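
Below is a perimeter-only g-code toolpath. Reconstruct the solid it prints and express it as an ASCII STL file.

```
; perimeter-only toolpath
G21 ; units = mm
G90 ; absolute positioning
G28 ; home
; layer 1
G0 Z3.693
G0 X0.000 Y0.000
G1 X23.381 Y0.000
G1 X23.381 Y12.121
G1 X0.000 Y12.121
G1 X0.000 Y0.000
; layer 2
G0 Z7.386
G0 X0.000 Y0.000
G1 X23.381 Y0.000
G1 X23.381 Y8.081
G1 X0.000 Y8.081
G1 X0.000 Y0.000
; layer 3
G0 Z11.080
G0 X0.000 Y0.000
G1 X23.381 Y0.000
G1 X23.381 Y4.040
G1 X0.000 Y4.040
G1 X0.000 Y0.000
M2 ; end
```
solid part
  facet normal 0.0000 0.0000 -1.0000
    outer loop
      vertex 23.381 16.161 0.000
      vertex 23.381 0.000 0.000
      vertex 0.000 0.000 0.000
    endloop
  endfacet
  facet normal 0.0000 0.0000 -1.0000
    outer loop
      vertex 0.000 16.161 0.000
      vertex 23.381 16.161 0.000
      vertex 0.000 0.000 0.000
    endloop
  endfacet
  facet normal 0.0000 -1.0000 0.0000
    outer loop
      vertex 0.000 0.000 0.000
      vertex 23.381 0.000 0.000
      vertex 23.381 0.000 14.773
    endloop
  endfacet
  facet normal 0.0000 -1.0000 0.0000
    outer loop
      vertex 0.000 0.000 0.000
      vertex 23.381 0.000 14.773
      vertex 0.000 0.000 14.773
    endloop
  endfacet
  facet normal 0.0000 0.6747 0.7381
    outer loop
      vertex 0.000 0.000 14.773
      vertex 23.381 0.000 14.773
      vertex 23.381 16.161 0.000
    endloop
  endfacet
  facet normal 0.0000 0.6747 0.7381
    outer loop
      vertex 0.000 0.000 14.773
      vertex 23.381 16.161 0.000
      vertex 0.000 16.161 0.000
    endloop
  endfacet
  facet normal -1.0000 0.0000 0.0000
    outer loop
      vertex 0.000 0.000 14.773
      vertex 0.000 16.161 0.000
      vertex 0.000 0.000 0.000
    endloop
  endfacet
  facet normal 1.0000 0.0000 0.0000
    outer loop
      vertex 23.381 0.000 0.000
      vertex 23.381 16.161 0.000
      vertex 23.381 0.000 14.773
    endloop
  endfacet
endsolid part

The G0 Z moves step by Δz≈3.693 mm. The G1 loops shrink linearly with z, so the solid tapers from its base footprint up to z≈14.8. Closing with a flat bottom cap and the tapered top and triangulating gives 8 facets — a wedge (ramp): 23.4 × 16.2 mm base, rising to 14.8 mm along the y=0 edge and sloping linearly to z=0 at y=16.2.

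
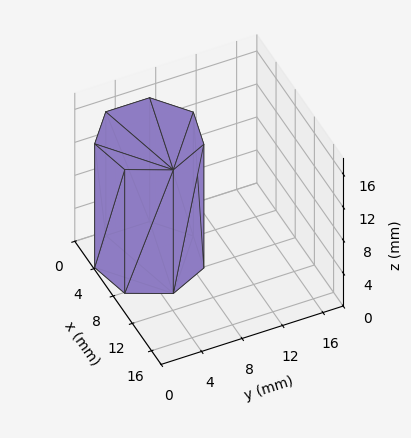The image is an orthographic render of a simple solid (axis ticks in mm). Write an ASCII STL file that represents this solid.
Reading the render: the shape is a regular 7-sided prism (a cylinder approximated with 7 flat sides), circumscribed radius ≈ 5 mm, height ≈ 15 mm (dimensions read to the nearest mm from the axis ticks). For the STL, each face is triangulated and given an outward normal.

solid part
  facet normal 0.0000 0.0000 -1.0000
    outer loop
      vertex 3.887 9.875 0.000
      vertex 8.117 8.909 0.000
      vertex 10.000 5.000 0.000
    endloop
  endfacet
  facet normal 0.0000 0.0000 -1.0000
    outer loop
      vertex 0.495 7.169 0.000
      vertex 3.887 9.875 0.000
      vertex 10.000 5.000 0.000
    endloop
  endfacet
  facet normal 0.0000 0.0000 -1.0000
    outer loop
      vertex 0.495 2.831 0.000
      vertex 0.495 7.169 0.000
      vertex 10.000 5.000 0.000
    endloop
  endfacet
  facet normal 0.0000 0.0000 -1.0000
    outer loop
      vertex 3.887 0.125 0.000
      vertex 0.495 2.831 0.000
      vertex 10.000 5.000 0.000
    endloop
  endfacet
  facet normal 0.0000 0.0000 -1.0000
    outer loop
      vertex 8.117 1.091 0.000
      vertex 3.887 0.125 0.000
      vertex 10.000 5.000 0.000
    endloop
  endfacet
  facet normal 0.0000 0.0000 1.0000
    outer loop
      vertex 10.000 5.000 15.000
      vertex 8.117 8.909 15.000
      vertex 3.887 9.875 15.000
    endloop
  endfacet
  facet normal 0.0000 0.0000 1.0000
    outer loop
      vertex 10.000 5.000 15.000
      vertex 3.887 9.875 15.000
      vertex 0.495 7.169 15.000
    endloop
  endfacet
  facet normal 0.0000 0.0000 1.0000
    outer loop
      vertex 10.000 5.000 15.000
      vertex 0.495 7.169 15.000
      vertex 0.495 2.831 15.000
    endloop
  endfacet
  facet normal 0.0000 0.0000 1.0000
    outer loop
      vertex 10.000 5.000 15.000
      vertex 0.495 2.831 15.000
      vertex 3.887 0.125 15.000
    endloop
  endfacet
  facet normal 0.0000 0.0000 1.0000
    outer loop
      vertex 10.000 5.000 15.000
      vertex 3.887 0.125 15.000
      vertex 8.117 1.091 15.000
    endloop
  endfacet
  facet normal 0.9009 0.4340 0.0000
    outer loop
      vertex 10.000 5.000 0.000
      vertex 8.117 8.909 0.000
      vertex 8.117 8.909 15.000
    endloop
  endfacet
  facet normal 0.9009 0.4340 0.0000
    outer loop
      vertex 10.000 5.000 0.000
      vertex 8.117 8.909 15.000
      vertex 10.000 5.000 15.000
    endloop
  endfacet
  facet normal 0.2226 0.9749 0.0000
    outer loop
      vertex 8.117 8.909 0.000
      vertex 3.887 9.875 0.000
      vertex 3.887 9.875 15.000
    endloop
  endfacet
  facet normal 0.2226 0.9749 0.0000
    outer loop
      vertex 8.117 8.909 0.000
      vertex 3.887 9.875 15.000
      vertex 8.117 8.909 15.000
    endloop
  endfacet
  facet normal -0.6236 0.7817 0.0000
    outer loop
      vertex 3.887 9.875 0.000
      vertex 0.495 7.169 0.000
      vertex 0.495 7.169 15.000
    endloop
  endfacet
  facet normal -0.6236 0.7817 0.0000
    outer loop
      vertex 3.887 9.875 0.000
      vertex 0.495 7.169 15.000
      vertex 3.887 9.875 15.000
    endloop
  endfacet
  facet normal -1.0000 0.0000 0.0000
    outer loop
      vertex 0.495 7.169 0.000
      vertex 0.495 2.831 0.000
      vertex 0.495 2.831 15.000
    endloop
  endfacet
  facet normal -1.0000 0.0000 0.0000
    outer loop
      vertex 0.495 7.169 0.000
      vertex 0.495 2.831 15.000
      vertex 0.495 7.169 15.000
    endloop
  endfacet
  facet normal -0.6236 -0.7817 0.0000
    outer loop
      vertex 0.495 2.831 0.000
      vertex 3.887 0.125 0.000
      vertex 3.887 0.125 15.000
    endloop
  endfacet
  facet normal -0.6236 -0.7817 0.0000
    outer loop
      vertex 0.495 2.831 0.000
      vertex 3.887 0.125 15.000
      vertex 0.495 2.831 15.000
    endloop
  endfacet
  facet normal 0.2226 -0.9749 0.0000
    outer loop
      vertex 3.887 0.125 0.000
      vertex 8.117 1.091 0.000
      vertex 8.117 1.091 15.000
    endloop
  endfacet
  facet normal 0.2226 -0.9749 0.0000
    outer loop
      vertex 3.887 0.125 0.000
      vertex 8.117 1.091 15.000
      vertex 3.887 0.125 15.000
    endloop
  endfacet
  facet normal 0.9009 -0.4340 0.0000
    outer loop
      vertex 8.117 1.091 0.000
      vertex 10.000 5.000 0.000
      vertex 10.000 5.000 15.000
    endloop
  endfacet
  facet normal 0.9009 -0.4340 0.0000
    outer loop
      vertex 8.117 1.091 0.000
      vertex 10.000 5.000 15.000
      vertex 8.117 1.091 15.000
    endloop
  endfacet
endsolid part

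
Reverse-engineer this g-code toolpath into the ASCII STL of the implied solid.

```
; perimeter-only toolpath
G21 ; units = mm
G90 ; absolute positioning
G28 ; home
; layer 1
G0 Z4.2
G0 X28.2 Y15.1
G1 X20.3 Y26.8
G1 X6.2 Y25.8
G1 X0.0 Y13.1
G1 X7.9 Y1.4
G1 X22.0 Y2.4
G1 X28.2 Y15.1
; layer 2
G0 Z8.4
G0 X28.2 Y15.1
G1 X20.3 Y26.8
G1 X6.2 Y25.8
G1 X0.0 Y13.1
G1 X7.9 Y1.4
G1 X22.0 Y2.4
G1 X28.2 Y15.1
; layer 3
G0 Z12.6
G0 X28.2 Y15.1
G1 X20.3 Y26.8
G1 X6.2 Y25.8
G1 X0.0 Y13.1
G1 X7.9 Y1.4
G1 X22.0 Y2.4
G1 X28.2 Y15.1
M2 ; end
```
solid part
  facet normal 0.0000 0.0000 -1.0000
    outer loop
      vertex 6.2 25.8 0.0
      vertex 20.3 26.8 0.0
      vertex 28.2 15.1 0.0
    endloop
  endfacet
  facet normal 0.0000 0.0000 -1.0000
    outer loop
      vertex 0.0 13.1 0.0
      vertex 6.2 25.8 0.0
      vertex 28.2 15.1 0.0
    endloop
  endfacet
  facet normal 0.0000 0.0000 -1.0000
    outer loop
      vertex 7.9 1.4 0.0
      vertex 0.0 13.1 0.0
      vertex 28.2 15.1 0.0
    endloop
  endfacet
  facet normal 0.0000 0.0000 -1.0000
    outer loop
      vertex 22.0 2.4 0.0
      vertex 7.9 1.4 0.0
      vertex 28.2 15.1 0.0
    endloop
  endfacet
  facet normal 0.0000 0.0000 1.0000
    outer loop
      vertex 28.2 15.1 12.6
      vertex 20.3 26.8 12.6
      vertex 6.2 25.8 12.6
    endloop
  endfacet
  facet normal 0.0000 0.0000 1.0000
    outer loop
      vertex 28.2 15.1 12.6
      vertex 6.2 25.8 12.6
      vertex 0.0 13.1 12.6
    endloop
  endfacet
  facet normal 0.0000 0.0000 1.0000
    outer loop
      vertex 28.2 15.1 12.6
      vertex 0.0 13.1 12.6
      vertex 7.9 1.4 12.6
    endloop
  endfacet
  facet normal 0.0000 0.0000 1.0000
    outer loop
      vertex 28.2 15.1 12.6
      vertex 7.9 1.4 12.6
      vertex 22.0 2.4 12.6
    endloop
  endfacet
  facet normal 0.8288 0.5596 0.0000
    outer loop
      vertex 28.2 15.1 0.0
      vertex 20.3 26.8 0.0
      vertex 20.3 26.8 12.6
    endloop
  endfacet
  facet normal 0.8288 0.5596 0.0000
    outer loop
      vertex 28.2 15.1 0.0
      vertex 20.3 26.8 12.6
      vertex 28.2 15.1 12.6
    endloop
  endfacet
  facet normal -0.0707 0.9975 0.0000
    outer loop
      vertex 20.3 26.8 0.0
      vertex 6.2 25.8 0.0
      vertex 6.2 25.8 12.6
    endloop
  endfacet
  facet normal -0.0707 0.9975 0.0000
    outer loop
      vertex 20.3 26.8 0.0
      vertex 6.2 25.8 12.6
      vertex 20.3 26.8 12.6
    endloop
  endfacet
  facet normal -0.8986 0.4387 0.0000
    outer loop
      vertex 6.2 25.8 0.0
      vertex 0.0 13.1 0.0
      vertex 0.0 13.1 12.6
    endloop
  endfacet
  facet normal -0.8986 0.4387 0.0000
    outer loop
      vertex 6.2 25.8 0.0
      vertex 0.0 13.1 12.6
      vertex 6.2 25.8 12.6
    endloop
  endfacet
  facet normal -0.8288 -0.5596 0.0000
    outer loop
      vertex 0.0 13.1 0.0
      vertex 7.9 1.4 0.0
      vertex 7.9 1.4 12.6
    endloop
  endfacet
  facet normal -0.8288 -0.5596 0.0000
    outer loop
      vertex 0.0 13.1 0.0
      vertex 7.9 1.4 12.6
      vertex 0.0 13.1 12.6
    endloop
  endfacet
  facet normal 0.0707 -0.9975 0.0000
    outer loop
      vertex 7.9 1.4 0.0
      vertex 22.0 2.4 0.0
      vertex 22.0 2.4 12.6
    endloop
  endfacet
  facet normal 0.0707 -0.9975 0.0000
    outer loop
      vertex 7.9 1.4 0.0
      vertex 22.0 2.4 12.6
      vertex 7.9 1.4 12.6
    endloop
  endfacet
  facet normal 0.8986 -0.4387 0.0000
    outer loop
      vertex 22.0 2.4 0.0
      vertex 28.2 15.1 0.0
      vertex 28.2 15.1 12.6
    endloop
  endfacet
  facet normal 0.8986 -0.4387 0.0000
    outer loop
      vertex 22.0 2.4 0.0
      vertex 28.2 15.1 12.6
      vertex 22.0 2.4 12.6
    endloop
  endfacet
endsolid part

The G0 Z moves step by Δz≈4.2 mm. Every layer's G1 loop is the same polygon, so the solid is a straight extrusion of it from z=0 to z≈12.6. Closing with flat bottom and top caps and triangulating gives 20 facets — a regular 6-sided prism (a cylinder approximated with 6 flat sides), circumscribed radius ≈ 14.1 mm, height ≈ 12.6 mm.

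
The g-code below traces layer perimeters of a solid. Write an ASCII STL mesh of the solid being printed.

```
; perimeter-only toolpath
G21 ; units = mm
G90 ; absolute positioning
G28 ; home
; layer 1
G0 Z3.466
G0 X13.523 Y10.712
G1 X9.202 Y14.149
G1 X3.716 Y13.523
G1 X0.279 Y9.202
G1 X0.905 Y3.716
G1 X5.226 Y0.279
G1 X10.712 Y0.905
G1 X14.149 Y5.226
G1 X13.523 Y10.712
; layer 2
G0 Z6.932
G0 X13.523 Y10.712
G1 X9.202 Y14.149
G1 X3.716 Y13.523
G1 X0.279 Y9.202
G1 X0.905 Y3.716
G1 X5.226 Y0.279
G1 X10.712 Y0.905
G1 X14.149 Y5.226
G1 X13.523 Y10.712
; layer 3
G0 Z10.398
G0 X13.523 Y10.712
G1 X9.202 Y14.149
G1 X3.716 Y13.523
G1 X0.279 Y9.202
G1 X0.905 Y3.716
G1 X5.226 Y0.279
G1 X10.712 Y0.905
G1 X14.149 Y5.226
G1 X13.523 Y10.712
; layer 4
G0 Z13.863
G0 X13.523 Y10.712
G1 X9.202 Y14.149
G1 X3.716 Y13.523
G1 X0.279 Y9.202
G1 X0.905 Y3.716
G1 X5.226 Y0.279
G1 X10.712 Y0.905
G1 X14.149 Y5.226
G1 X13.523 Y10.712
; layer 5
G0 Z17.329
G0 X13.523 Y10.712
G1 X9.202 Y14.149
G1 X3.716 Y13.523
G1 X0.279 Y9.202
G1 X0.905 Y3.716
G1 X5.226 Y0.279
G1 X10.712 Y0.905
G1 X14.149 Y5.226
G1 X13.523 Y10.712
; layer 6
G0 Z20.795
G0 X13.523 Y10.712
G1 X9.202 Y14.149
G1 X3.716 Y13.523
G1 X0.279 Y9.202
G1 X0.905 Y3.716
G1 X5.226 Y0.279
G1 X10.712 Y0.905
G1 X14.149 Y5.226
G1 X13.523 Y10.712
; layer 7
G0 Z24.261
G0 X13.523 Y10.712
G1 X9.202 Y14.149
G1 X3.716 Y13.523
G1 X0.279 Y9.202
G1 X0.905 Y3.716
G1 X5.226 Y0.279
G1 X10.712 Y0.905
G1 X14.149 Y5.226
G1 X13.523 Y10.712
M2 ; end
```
solid part
  facet normal 0.0000 0.0000 -1.0000
    outer loop
      vertex 3.716 13.523 0.000
      vertex 9.202 14.149 0.000
      vertex 13.523 10.712 0.000
    endloop
  endfacet
  facet normal 0.0000 0.0000 -1.0000
    outer loop
      vertex 0.279 9.202 0.000
      vertex 3.716 13.523 0.000
      vertex 13.523 10.712 0.000
    endloop
  endfacet
  facet normal 0.0000 0.0000 -1.0000
    outer loop
      vertex 0.905 3.716 0.000
      vertex 0.279 9.202 0.000
      vertex 13.523 10.712 0.000
    endloop
  endfacet
  facet normal 0.0000 0.0000 -1.0000
    outer loop
      vertex 5.226 0.279 0.000
      vertex 0.905 3.716 0.000
      vertex 13.523 10.712 0.000
    endloop
  endfacet
  facet normal 0.0000 0.0000 -1.0000
    outer loop
      vertex 10.712 0.905 0.000
      vertex 5.226 0.279 0.000
      vertex 13.523 10.712 0.000
    endloop
  endfacet
  facet normal 0.0000 0.0000 -1.0000
    outer loop
      vertex 14.149 5.226 0.000
      vertex 10.712 0.905 0.000
      vertex 13.523 10.712 0.000
    endloop
  endfacet
  facet normal 0.0000 0.0000 1.0000
    outer loop
      vertex 13.523 10.712 24.261
      vertex 9.202 14.149 24.261
      vertex 3.716 13.523 24.261
    endloop
  endfacet
  facet normal 0.0000 0.0000 1.0000
    outer loop
      vertex 13.523 10.712 24.261
      vertex 3.716 13.523 24.261
      vertex 0.279 9.202 24.261
    endloop
  endfacet
  facet normal 0.0000 0.0000 1.0000
    outer loop
      vertex 13.523 10.712 24.261
      vertex 0.279 9.202 24.261
      vertex 0.905 3.716 24.261
    endloop
  endfacet
  facet normal 0.0000 0.0000 1.0000
    outer loop
      vertex 13.523 10.712 24.261
      vertex 0.905 3.716 24.261
      vertex 5.226 0.279 24.261
    endloop
  endfacet
  facet normal 0.0000 0.0000 1.0000
    outer loop
      vertex 13.523 10.712 24.261
      vertex 5.226 0.279 24.261
      vertex 10.712 0.905 24.261
    endloop
  endfacet
  facet normal 0.0000 0.0000 1.0000
    outer loop
      vertex 13.523 10.712 24.261
      vertex 10.712 0.905 24.261
      vertex 14.149 5.226 24.261
    endloop
  endfacet
  facet normal 0.6225 0.7826 0.0000
    outer loop
      vertex 13.523 10.712 0.000
      vertex 9.202 14.149 0.000
      vertex 9.202 14.149 24.261
    endloop
  endfacet
  facet normal 0.6225 0.7826 0.0000
    outer loop
      vertex 13.523 10.712 0.000
      vertex 9.202 14.149 24.261
      vertex 13.523 10.712 24.261
    endloop
  endfacet
  facet normal -0.1134 0.9936 0.0000
    outer loop
      vertex 9.202 14.149 0.000
      vertex 3.716 13.523 0.000
      vertex 3.716 13.523 24.261
    endloop
  endfacet
  facet normal -0.1134 0.9936 0.0000
    outer loop
      vertex 9.202 14.149 0.000
      vertex 3.716 13.523 24.261
      vertex 9.202 14.149 24.261
    endloop
  endfacet
  facet normal -0.7826 0.6225 0.0000
    outer loop
      vertex 3.716 13.523 0.000
      vertex 0.279 9.202 0.000
      vertex 0.279 9.202 24.261
    endloop
  endfacet
  facet normal -0.7826 0.6225 0.0000
    outer loop
      vertex 3.716 13.523 0.000
      vertex 0.279 9.202 24.261
      vertex 3.716 13.523 24.261
    endloop
  endfacet
  facet normal -0.9936 -0.1134 0.0000
    outer loop
      vertex 0.279 9.202 0.000
      vertex 0.905 3.716 0.000
      vertex 0.905 3.716 24.261
    endloop
  endfacet
  facet normal -0.9936 -0.1134 0.0000
    outer loop
      vertex 0.279 9.202 0.000
      vertex 0.905 3.716 24.261
      vertex 0.279 9.202 24.261
    endloop
  endfacet
  facet normal -0.6225 -0.7826 0.0000
    outer loop
      vertex 0.905 3.716 0.000
      vertex 5.226 0.279 0.000
      vertex 5.226 0.279 24.261
    endloop
  endfacet
  facet normal -0.6225 -0.7826 0.0000
    outer loop
      vertex 0.905 3.716 0.000
      vertex 5.226 0.279 24.261
      vertex 0.905 3.716 24.261
    endloop
  endfacet
  facet normal 0.1134 -0.9936 0.0000
    outer loop
      vertex 5.226 0.279 0.000
      vertex 10.712 0.905 0.000
      vertex 10.712 0.905 24.261
    endloop
  endfacet
  facet normal 0.1134 -0.9936 0.0000
    outer loop
      vertex 5.226 0.279 0.000
      vertex 10.712 0.905 24.261
      vertex 5.226 0.279 24.261
    endloop
  endfacet
  facet normal 0.7826 -0.6225 0.0000
    outer loop
      vertex 10.712 0.905 0.000
      vertex 14.149 5.226 0.000
      vertex 14.149 5.226 24.261
    endloop
  endfacet
  facet normal 0.7826 -0.6225 0.0000
    outer loop
      vertex 10.712 0.905 0.000
      vertex 14.149 5.226 24.261
      vertex 10.712 0.905 24.261
    endloop
  endfacet
  facet normal 0.9936 0.1134 0.0000
    outer loop
      vertex 14.149 5.226 0.000
      vertex 13.523 10.712 0.000
      vertex 13.523 10.712 24.261
    endloop
  endfacet
  facet normal 0.9936 0.1134 0.0000
    outer loop
      vertex 14.149 5.226 0.000
      vertex 13.523 10.712 24.261
      vertex 14.149 5.226 24.261
    endloop
  endfacet
endsolid part

The G0 Z moves step by Δz≈3.466 mm. Every layer's G1 loop is the same polygon, so the solid is a straight extrusion of it from z=0 to z≈24.3. Closing with flat bottom and top caps and triangulating gives 28 facets — a regular 8-sided prism (a cylinder approximated with 8 flat sides), circumscribed radius ≈ 7.21 mm, height ≈ 24.3 mm.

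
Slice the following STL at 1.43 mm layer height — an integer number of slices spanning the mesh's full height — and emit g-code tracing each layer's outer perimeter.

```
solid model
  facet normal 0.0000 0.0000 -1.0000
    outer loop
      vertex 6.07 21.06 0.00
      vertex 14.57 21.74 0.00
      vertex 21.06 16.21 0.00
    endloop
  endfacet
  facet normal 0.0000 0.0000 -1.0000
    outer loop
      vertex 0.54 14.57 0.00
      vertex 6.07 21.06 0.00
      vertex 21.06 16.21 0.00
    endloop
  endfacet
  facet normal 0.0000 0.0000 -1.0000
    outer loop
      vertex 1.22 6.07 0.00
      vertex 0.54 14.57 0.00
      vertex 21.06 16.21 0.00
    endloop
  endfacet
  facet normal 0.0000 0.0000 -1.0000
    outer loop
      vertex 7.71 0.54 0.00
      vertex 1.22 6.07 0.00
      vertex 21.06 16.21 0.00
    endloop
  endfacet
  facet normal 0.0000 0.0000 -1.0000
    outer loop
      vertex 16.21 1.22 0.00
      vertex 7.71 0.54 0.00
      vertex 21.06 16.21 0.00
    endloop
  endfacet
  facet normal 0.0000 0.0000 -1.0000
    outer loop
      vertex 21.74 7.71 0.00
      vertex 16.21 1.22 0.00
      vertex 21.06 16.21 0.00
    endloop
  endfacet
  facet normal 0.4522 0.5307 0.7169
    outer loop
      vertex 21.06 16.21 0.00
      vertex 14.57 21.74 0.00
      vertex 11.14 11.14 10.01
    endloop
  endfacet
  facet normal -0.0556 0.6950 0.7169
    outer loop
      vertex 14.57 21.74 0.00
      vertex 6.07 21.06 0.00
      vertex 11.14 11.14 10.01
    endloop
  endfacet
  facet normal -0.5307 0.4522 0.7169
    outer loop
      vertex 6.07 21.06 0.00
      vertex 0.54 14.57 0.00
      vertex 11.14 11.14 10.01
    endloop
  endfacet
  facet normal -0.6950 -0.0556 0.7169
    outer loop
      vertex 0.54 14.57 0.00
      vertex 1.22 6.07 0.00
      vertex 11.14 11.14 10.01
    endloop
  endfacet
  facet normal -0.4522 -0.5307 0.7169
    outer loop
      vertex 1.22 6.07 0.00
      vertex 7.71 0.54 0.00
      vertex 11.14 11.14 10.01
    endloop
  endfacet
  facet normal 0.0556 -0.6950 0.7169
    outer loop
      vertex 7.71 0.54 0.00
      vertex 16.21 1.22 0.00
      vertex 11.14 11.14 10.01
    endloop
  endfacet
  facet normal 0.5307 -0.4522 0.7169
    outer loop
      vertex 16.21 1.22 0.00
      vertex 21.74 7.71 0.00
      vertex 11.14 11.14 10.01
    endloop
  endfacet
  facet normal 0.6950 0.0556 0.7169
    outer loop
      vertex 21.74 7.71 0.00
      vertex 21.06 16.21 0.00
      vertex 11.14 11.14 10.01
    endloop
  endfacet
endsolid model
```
; perimeter-only toolpath
G21 ; units = mm
G90 ; absolute positioning
G28 ; home
; layer 1
G0 Z1.43
G0 X19.64 Y15.49
G1 X14.08 Y20.23
G1 X6.79 Y19.64
G1 X2.05 Y14.08
G1 X2.64 Y6.79
G1 X8.20 Y2.05
G1 X15.49 Y2.64
G1 X20.23 Y8.20
G1 X19.64 Y15.49
; layer 2
G0 Z2.86
G0 X18.23 Y14.76
G1 X13.59 Y18.71
G1 X7.52 Y18.23
G1 X3.57 Y13.59
G1 X4.05 Y7.52
G1 X8.69 Y3.57
G1 X14.76 Y4.05
G1 X18.71 Y8.69
G1 X18.23 Y14.76
; layer 3
G0 Z4.29
G0 X16.81 Y14.04
G1 X13.10 Y17.20
G1 X8.24 Y16.81
G1 X5.08 Y13.10
G1 X5.47 Y8.24
G1 X9.18 Y5.08
G1 X14.04 Y5.47
G1 X17.20 Y9.18
G1 X16.81 Y14.04
; layer 4
G0 Z5.72
G0 X15.39 Y13.31
G1 X12.61 Y15.68
G1 X8.97 Y15.39
G1 X6.60 Y12.61
G1 X6.89 Y8.97
G1 X9.67 Y6.60
G1 X13.31 Y6.89
G1 X15.68 Y9.67
G1 X15.39 Y13.31
; layer 5
G0 Z7.15
G0 X13.97 Y12.59
G1 X12.12 Y14.17
G1 X9.69 Y13.97
G1 X8.11 Y12.12
G1 X8.31 Y9.69
G1 X10.16 Y8.11
G1 X12.59 Y8.31
G1 X14.17 Y10.16
G1 X13.97 Y12.59
; layer 6
G0 Z8.58
G0 X12.56 Y11.86
G1 X11.63 Y12.65
G1 X10.42 Y12.56
G1 X9.63 Y11.63
G1 X9.72 Y10.42
G1 X10.65 Y9.63
G1 X11.86 Y9.72
G1 X12.65 Y10.65
G1 X12.56 Y11.86
M2 ; end

The solid is a regular 8-sided pyramid, base circumscribed radius ≈ 11.1 mm, apex at z ≈ 10 mm. Slicing at Δz = 1.43 mm — 7 equal slices spanning the solid's height, so layer i sits at z = i·h/7 — gives 6 non-empty perimeters. Each is a 8-segment closed polygon; G0 lifts to the layer z and rapids to the start vertex, then G1 traces the edges. The cross-section shrinks linearly with z (the slice at the apex is degenerate and omitted).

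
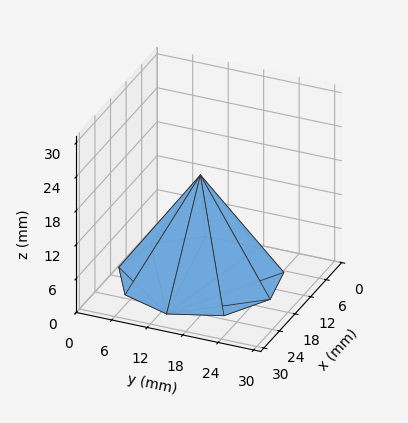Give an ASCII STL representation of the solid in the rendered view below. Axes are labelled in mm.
Reading the render: the shape is a regular 9-sided pyramid, base circumscribed radius ≈ 13 mm, apex at z ≈ 18 mm (dimensions read to the nearest mm from the axis ticks). For the STL, each face is triangulated and given an outward normal.

solid part
  facet normal 0.0000 0.0000 -1.0000
    outer loop
      vertex 15.26 25.80 0.00
      vertex 22.96 21.36 0.00
      vertex 26.00 13.00 0.00
    endloop
  endfacet
  facet normal 0.0000 0.0000 -1.0000
    outer loop
      vertex 6.50 24.26 0.00
      vertex 15.26 25.80 0.00
      vertex 26.00 13.00 0.00
    endloop
  endfacet
  facet normal 0.0000 0.0000 -1.0000
    outer loop
      vertex 0.78 17.45 0.00
      vertex 6.50 24.26 0.00
      vertex 26.00 13.00 0.00
    endloop
  endfacet
  facet normal 0.0000 0.0000 -1.0000
    outer loop
      vertex 0.78 8.55 0.00
      vertex 0.78 17.45 0.00
      vertex 26.00 13.00 0.00
    endloop
  endfacet
  facet normal 0.0000 0.0000 -1.0000
    outer loop
      vertex 6.50 1.74 0.00
      vertex 0.78 8.55 0.00
      vertex 26.00 13.00 0.00
    endloop
  endfacet
  facet normal 0.0000 0.0000 -1.0000
    outer loop
      vertex 15.26 0.20 0.00
      vertex 6.50 1.74 0.00
      vertex 26.00 13.00 0.00
    endloop
  endfacet
  facet normal 0.0000 0.0000 -1.0000
    outer loop
      vertex 22.96 4.64 0.00
      vertex 15.26 0.20 0.00
      vertex 26.00 13.00 0.00
    endloop
  endfacet
  facet normal 0.7776 0.2828 0.5616
    outer loop
      vertex 26.00 13.00 0.00
      vertex 22.96 21.36 0.00
      vertex 13.00 13.00 18.00
    endloop
  endfacet
  facet normal 0.4133 0.7168 0.5616
    outer loop
      vertex 22.96 21.36 0.00
      vertex 15.26 25.80 0.00
      vertex 13.00 13.00 18.00
    endloop
  endfacet
  facet normal -0.1433 0.8150 0.5615
    outer loop
      vertex 15.26 25.80 0.00
      vertex 6.50 24.26 0.00
      vertex 13.00 13.00 18.00
    endloop
  endfacet
  facet normal -0.6335 0.5321 0.5617
    outer loop
      vertex 6.50 24.26 0.00
      vertex 0.78 17.45 0.00
      vertex 13.00 13.00 18.00
    endloop
  endfacet
  facet normal -0.8274 0.0000 0.5617
    outer loop
      vertex 0.78 17.45 0.00
      vertex 0.78 8.55 0.00
      vertex 13.00 13.00 18.00
    endloop
  endfacet
  facet normal -0.6335 -0.5321 0.5617
    outer loop
      vertex 0.78 8.55 0.00
      vertex 6.50 1.74 0.00
      vertex 13.00 13.00 18.00
    endloop
  endfacet
  facet normal -0.1433 -0.8150 0.5615
    outer loop
      vertex 6.50 1.74 0.00
      vertex 15.26 0.20 0.00
      vertex 13.00 13.00 18.00
    endloop
  endfacet
  facet normal 0.4133 -0.7168 0.5616
    outer loop
      vertex 15.26 0.20 0.00
      vertex 22.96 4.64 0.00
      vertex 13.00 13.00 18.00
    endloop
  endfacet
  facet normal 0.7776 -0.2828 0.5616
    outer loop
      vertex 22.96 4.64 0.00
      vertex 26.00 13.00 0.00
      vertex 13.00 13.00 18.00
    endloop
  endfacet
endsolid part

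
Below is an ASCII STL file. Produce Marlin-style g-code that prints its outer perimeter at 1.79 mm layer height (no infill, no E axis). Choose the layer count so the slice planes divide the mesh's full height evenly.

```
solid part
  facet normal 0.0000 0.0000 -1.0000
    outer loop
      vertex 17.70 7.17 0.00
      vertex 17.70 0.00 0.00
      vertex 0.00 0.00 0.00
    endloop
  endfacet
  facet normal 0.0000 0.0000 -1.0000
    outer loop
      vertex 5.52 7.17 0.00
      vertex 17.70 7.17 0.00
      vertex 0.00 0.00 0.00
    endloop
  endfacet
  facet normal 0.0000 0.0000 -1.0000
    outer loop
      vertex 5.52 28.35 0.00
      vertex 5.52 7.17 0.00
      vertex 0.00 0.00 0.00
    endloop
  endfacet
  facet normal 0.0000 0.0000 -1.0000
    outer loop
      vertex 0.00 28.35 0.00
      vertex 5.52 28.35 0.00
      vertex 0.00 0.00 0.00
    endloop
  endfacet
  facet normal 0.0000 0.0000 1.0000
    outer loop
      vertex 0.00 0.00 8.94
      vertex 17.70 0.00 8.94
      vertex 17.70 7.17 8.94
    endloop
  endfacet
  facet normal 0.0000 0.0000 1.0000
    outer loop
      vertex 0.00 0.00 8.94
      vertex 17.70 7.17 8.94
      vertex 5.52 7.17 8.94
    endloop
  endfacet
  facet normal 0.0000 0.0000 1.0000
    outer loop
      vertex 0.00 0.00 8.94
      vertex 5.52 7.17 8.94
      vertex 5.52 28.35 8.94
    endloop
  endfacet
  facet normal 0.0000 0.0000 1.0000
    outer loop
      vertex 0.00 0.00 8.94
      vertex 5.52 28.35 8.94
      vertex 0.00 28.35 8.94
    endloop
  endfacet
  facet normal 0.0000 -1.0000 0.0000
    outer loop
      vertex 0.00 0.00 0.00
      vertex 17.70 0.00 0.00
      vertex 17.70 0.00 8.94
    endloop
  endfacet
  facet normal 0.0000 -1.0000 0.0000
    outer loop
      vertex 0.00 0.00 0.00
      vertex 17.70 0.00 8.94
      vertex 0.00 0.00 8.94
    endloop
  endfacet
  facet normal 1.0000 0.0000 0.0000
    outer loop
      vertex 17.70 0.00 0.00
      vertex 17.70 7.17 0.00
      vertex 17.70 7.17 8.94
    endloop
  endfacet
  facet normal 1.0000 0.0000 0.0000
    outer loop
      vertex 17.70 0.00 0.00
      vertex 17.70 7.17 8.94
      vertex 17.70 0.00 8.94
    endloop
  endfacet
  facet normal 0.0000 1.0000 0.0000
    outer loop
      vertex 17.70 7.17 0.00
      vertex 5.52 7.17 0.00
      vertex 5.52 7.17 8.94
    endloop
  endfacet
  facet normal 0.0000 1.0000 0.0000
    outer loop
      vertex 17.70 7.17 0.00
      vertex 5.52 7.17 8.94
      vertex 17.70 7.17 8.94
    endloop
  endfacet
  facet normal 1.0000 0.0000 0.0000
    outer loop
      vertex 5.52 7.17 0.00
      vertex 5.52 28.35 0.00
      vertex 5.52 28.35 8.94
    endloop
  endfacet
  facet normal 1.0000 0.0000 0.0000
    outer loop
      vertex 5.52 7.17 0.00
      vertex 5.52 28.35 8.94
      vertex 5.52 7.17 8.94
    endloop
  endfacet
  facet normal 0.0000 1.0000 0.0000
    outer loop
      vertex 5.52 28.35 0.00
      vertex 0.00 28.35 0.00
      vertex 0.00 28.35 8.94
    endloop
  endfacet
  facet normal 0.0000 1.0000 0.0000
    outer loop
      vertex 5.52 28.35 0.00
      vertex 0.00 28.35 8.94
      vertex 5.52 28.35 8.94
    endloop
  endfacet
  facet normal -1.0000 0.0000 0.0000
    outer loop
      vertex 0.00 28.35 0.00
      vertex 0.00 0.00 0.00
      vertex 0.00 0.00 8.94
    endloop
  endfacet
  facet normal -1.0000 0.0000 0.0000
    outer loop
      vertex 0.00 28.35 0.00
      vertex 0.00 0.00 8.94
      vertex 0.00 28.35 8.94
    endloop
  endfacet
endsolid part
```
; perimeter-only toolpath
G21 ; units = mm
G90 ; absolute positioning
G28 ; home
; layer 1
G0 Z1.79
G0 X0.00 Y0.00
G1 X17.70 Y0.00
G1 X17.70 Y7.17
G1 X5.52 Y7.17
G1 X5.52 Y28.35
G1 X0.00 Y28.35
G1 X0.00 Y0.00
; layer 2
G0 Z3.58
G0 X0.00 Y0.00
G1 X17.70 Y0.00
G1 X17.70 Y7.17
G1 X5.52 Y7.17
G1 X5.52 Y28.35
G1 X0.00 Y28.35
G1 X0.00 Y0.00
; layer 3
G0 Z5.36
G0 X0.00 Y0.00
G1 X17.70 Y0.00
G1 X17.70 Y7.17
G1 X5.52 Y7.17
G1 X5.52 Y28.35
G1 X0.00 Y28.35
G1 X0.00 Y0.00
; layer 4
G0 Z7.15
G0 X0.00 Y0.00
G1 X17.70 Y0.00
G1 X17.70 Y7.17
G1 X5.52 Y7.17
G1 X5.52 Y28.35
G1 X0.00 Y28.35
G1 X0.00 Y0.00
; layer 5
G0 Z8.94
G0 X0.00 Y0.00
G1 X17.70 Y0.00
G1 X17.70 Y7.17
G1 X5.52 Y7.17
G1 X5.52 Y28.35
G1 X0.00 Y28.35
G1 X0.00 Y0.00
M2 ; end

The solid is an L-shaped prism: outer 17.7 × 28.4 mm, arm thicknesses ≈ 7.17 mm (horizontal) and 5.52 mm (vertical), extruded 8.94 mm in z. Slicing at Δz = 1.79 mm — 5 equal slices spanning the solid's height, so layer i sits at z = i·h/5 — gives 5 non-empty perimeters. Each is a 6-segment closed polygon; G0 lifts to the layer z and rapids to the start vertex, then G1 traces the edges.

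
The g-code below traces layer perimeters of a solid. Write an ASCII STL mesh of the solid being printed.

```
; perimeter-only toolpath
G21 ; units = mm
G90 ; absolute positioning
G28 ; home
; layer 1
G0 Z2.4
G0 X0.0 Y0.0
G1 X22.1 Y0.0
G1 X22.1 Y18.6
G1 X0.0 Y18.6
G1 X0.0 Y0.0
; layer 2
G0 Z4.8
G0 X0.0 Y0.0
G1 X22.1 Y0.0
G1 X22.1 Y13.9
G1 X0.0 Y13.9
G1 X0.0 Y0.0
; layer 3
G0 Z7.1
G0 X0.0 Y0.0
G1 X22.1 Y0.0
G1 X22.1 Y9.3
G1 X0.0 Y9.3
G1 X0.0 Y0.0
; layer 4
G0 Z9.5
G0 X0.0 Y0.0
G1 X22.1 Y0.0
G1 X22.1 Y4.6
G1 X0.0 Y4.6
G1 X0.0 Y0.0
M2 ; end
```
solid part
  facet normal 0.0000 0.0000 -1.0000
    outer loop
      vertex 22.1 23.2 0.0
      vertex 22.1 0.0 0.0
      vertex 0.0 0.0 0.0
    endloop
  endfacet
  facet normal 0.0000 0.0000 -1.0000
    outer loop
      vertex 0.0 23.2 0.0
      vertex 22.1 23.2 0.0
      vertex 0.0 0.0 0.0
    endloop
  endfacet
  facet normal 0.0000 -1.0000 0.0000
    outer loop
      vertex 0.0 0.0 0.0
      vertex 22.1 0.0 0.0
      vertex 22.1 0.0 11.9
    endloop
  endfacet
  facet normal 0.0000 -1.0000 0.0000
    outer loop
      vertex 0.0 0.0 0.0
      vertex 22.1 0.0 11.9
      vertex 0.0 0.0 11.9
    endloop
  endfacet
  facet normal 0.0000 0.4564 0.8898
    outer loop
      vertex 0.0 0.0 11.9
      vertex 22.1 0.0 11.9
      vertex 22.1 23.2 0.0
    endloop
  endfacet
  facet normal 0.0000 0.4564 0.8898
    outer loop
      vertex 0.0 0.0 11.9
      vertex 22.1 23.2 0.0
      vertex 0.0 23.2 0.0
    endloop
  endfacet
  facet normal -1.0000 0.0000 0.0000
    outer loop
      vertex 0.0 0.0 11.9
      vertex 0.0 23.2 0.0
      vertex 0.0 0.0 0.0
    endloop
  endfacet
  facet normal 1.0000 0.0000 0.0000
    outer loop
      vertex 22.1 0.0 0.0
      vertex 22.1 23.2 0.0
      vertex 22.1 0.0 11.9
    endloop
  endfacet
endsolid part

The G0 Z moves step by Δz≈2.4 mm. The G1 loops shrink linearly with z, so the solid tapers from its base footprint up to z≈11.9. Closing with a flat bottom cap and the tapered top and triangulating gives 8 facets — a wedge (ramp): 22.1 × 23.2 mm base, rising to 11.9 mm along the y=0 edge and sloping linearly to z=0 at y=23.2.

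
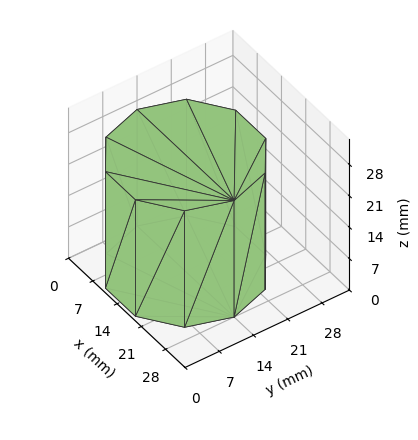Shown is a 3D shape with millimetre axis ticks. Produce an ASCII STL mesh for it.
Reading the render: the shape is a regular 10-sided prism (a cylinder approximated with 10 flat sides), circumscribed radius ≈ 14 mm, height ≈ 26 mm (dimensions read to the nearest mm from the axis ticks). For the STL, each face is triangulated and given an outward normal.

solid part
  facet normal 0.0000 0.0000 -1.0000
    outer loop
      vertex 18.326 27.315 0.000
      vertex 25.326 22.229 0.000
      vertex 28.000 14.000 0.000
    endloop
  endfacet
  facet normal 0.0000 0.0000 -1.0000
    outer loop
      vertex 9.674 27.315 0.000
      vertex 18.326 27.315 0.000
      vertex 28.000 14.000 0.000
    endloop
  endfacet
  facet normal 0.0000 0.0000 -1.0000
    outer loop
      vertex 2.674 22.229 0.000
      vertex 9.674 27.315 0.000
      vertex 28.000 14.000 0.000
    endloop
  endfacet
  facet normal 0.0000 0.0000 -1.0000
    outer loop
      vertex 0.000 14.000 0.000
      vertex 2.674 22.229 0.000
      vertex 28.000 14.000 0.000
    endloop
  endfacet
  facet normal 0.0000 0.0000 -1.0000
    outer loop
      vertex 2.674 5.771 0.000
      vertex 0.000 14.000 0.000
      vertex 28.000 14.000 0.000
    endloop
  endfacet
  facet normal 0.0000 0.0000 -1.0000
    outer loop
      vertex 9.674 0.685 0.000
      vertex 2.674 5.771 0.000
      vertex 28.000 14.000 0.000
    endloop
  endfacet
  facet normal 0.0000 0.0000 -1.0000
    outer loop
      vertex 18.326 0.685 0.000
      vertex 9.674 0.685 0.000
      vertex 28.000 14.000 0.000
    endloop
  endfacet
  facet normal 0.0000 0.0000 -1.0000
    outer loop
      vertex 25.326 5.771 0.000
      vertex 18.326 0.685 0.000
      vertex 28.000 14.000 0.000
    endloop
  endfacet
  facet normal 0.0000 0.0000 1.0000
    outer loop
      vertex 28.000 14.000 26.000
      vertex 25.326 22.229 26.000
      vertex 18.326 27.315 26.000
    endloop
  endfacet
  facet normal 0.0000 0.0000 1.0000
    outer loop
      vertex 28.000 14.000 26.000
      vertex 18.326 27.315 26.000
      vertex 9.674 27.315 26.000
    endloop
  endfacet
  facet normal 0.0000 0.0000 1.0000
    outer loop
      vertex 28.000 14.000 26.000
      vertex 9.674 27.315 26.000
      vertex 2.674 22.229 26.000
    endloop
  endfacet
  facet normal 0.0000 0.0000 1.0000
    outer loop
      vertex 28.000 14.000 26.000
      vertex 2.674 22.229 26.000
      vertex 0.000 14.000 26.000
    endloop
  endfacet
  facet normal 0.0000 0.0000 1.0000
    outer loop
      vertex 28.000 14.000 26.000
      vertex 0.000 14.000 26.000
      vertex 2.674 5.771 26.000
    endloop
  endfacet
  facet normal 0.0000 0.0000 1.0000
    outer loop
      vertex 28.000 14.000 26.000
      vertex 2.674 5.771 26.000
      vertex 9.674 0.685 26.000
    endloop
  endfacet
  facet normal 0.0000 0.0000 1.0000
    outer loop
      vertex 28.000 14.000 26.000
      vertex 9.674 0.685 26.000
      vertex 18.326 0.685 26.000
    endloop
  endfacet
  facet normal 0.0000 0.0000 1.0000
    outer loop
      vertex 28.000 14.000 26.000
      vertex 18.326 0.685 26.000
      vertex 25.326 5.771 26.000
    endloop
  endfacet
  facet normal 0.9510 0.3090 0.0000
    outer loop
      vertex 28.000 14.000 0.000
      vertex 25.326 22.229 0.000
      vertex 25.326 22.229 26.000
    endloop
  endfacet
  facet normal 0.9510 0.3090 0.0000
    outer loop
      vertex 28.000 14.000 0.000
      vertex 25.326 22.229 26.000
      vertex 28.000 14.000 26.000
    endloop
  endfacet
  facet normal 0.5878 0.8090 0.0000
    outer loop
      vertex 25.326 22.229 0.000
      vertex 18.326 27.315 0.000
      vertex 18.326 27.315 26.000
    endloop
  endfacet
  facet normal 0.5878 0.8090 0.0000
    outer loop
      vertex 25.326 22.229 0.000
      vertex 18.326 27.315 26.000
      vertex 25.326 22.229 26.000
    endloop
  endfacet
  facet normal 0.0000 1.0000 0.0000
    outer loop
      vertex 18.326 27.315 0.000
      vertex 9.674 27.315 0.000
      vertex 9.674 27.315 26.000
    endloop
  endfacet
  facet normal 0.0000 1.0000 0.0000
    outer loop
      vertex 18.326 27.315 0.000
      vertex 9.674 27.315 26.000
      vertex 18.326 27.315 26.000
    endloop
  endfacet
  facet normal -0.5878 0.8090 0.0000
    outer loop
      vertex 9.674 27.315 0.000
      vertex 2.674 22.229 0.000
      vertex 2.674 22.229 26.000
    endloop
  endfacet
  facet normal -0.5878 0.8090 0.0000
    outer loop
      vertex 9.674 27.315 0.000
      vertex 2.674 22.229 26.000
      vertex 9.674 27.315 26.000
    endloop
  endfacet
  facet normal -0.9510 0.3090 0.0000
    outer loop
      vertex 2.674 22.229 0.000
      vertex 0.000 14.000 0.000
      vertex 0.000 14.000 26.000
    endloop
  endfacet
  facet normal -0.9510 0.3090 0.0000
    outer loop
      vertex 2.674 22.229 0.000
      vertex 0.000 14.000 26.000
      vertex 2.674 22.229 26.000
    endloop
  endfacet
  facet normal -0.9510 -0.3090 0.0000
    outer loop
      vertex 0.000 14.000 0.000
      vertex 2.674 5.771 0.000
      vertex 2.674 5.771 26.000
    endloop
  endfacet
  facet normal -0.9510 -0.3090 0.0000
    outer loop
      vertex 0.000 14.000 0.000
      vertex 2.674 5.771 26.000
      vertex 0.000 14.000 26.000
    endloop
  endfacet
  facet normal -0.5878 -0.8090 0.0000
    outer loop
      vertex 2.674 5.771 0.000
      vertex 9.674 0.685 0.000
      vertex 9.674 0.685 26.000
    endloop
  endfacet
  facet normal -0.5878 -0.8090 0.0000
    outer loop
      vertex 2.674 5.771 0.000
      vertex 9.674 0.685 26.000
      vertex 2.674 5.771 26.000
    endloop
  endfacet
  facet normal 0.0000 -1.0000 0.0000
    outer loop
      vertex 9.674 0.685 0.000
      vertex 18.326 0.685 0.000
      vertex 18.326 0.685 26.000
    endloop
  endfacet
  facet normal 0.0000 -1.0000 0.0000
    outer loop
      vertex 9.674 0.685 0.000
      vertex 18.326 0.685 26.000
      vertex 9.674 0.685 26.000
    endloop
  endfacet
  facet normal 0.5878 -0.8090 0.0000
    outer loop
      vertex 18.326 0.685 0.000
      vertex 25.326 5.771 0.000
      vertex 25.326 5.771 26.000
    endloop
  endfacet
  facet normal 0.5878 -0.8090 0.0000
    outer loop
      vertex 18.326 0.685 0.000
      vertex 25.326 5.771 26.000
      vertex 18.326 0.685 26.000
    endloop
  endfacet
  facet normal 0.9510 -0.3090 0.0000
    outer loop
      vertex 25.326 5.771 0.000
      vertex 28.000 14.000 0.000
      vertex 28.000 14.000 26.000
    endloop
  endfacet
  facet normal 0.9510 -0.3090 0.0000
    outer loop
      vertex 25.326 5.771 0.000
      vertex 28.000 14.000 26.000
      vertex 25.326 5.771 26.000
    endloop
  endfacet
endsolid part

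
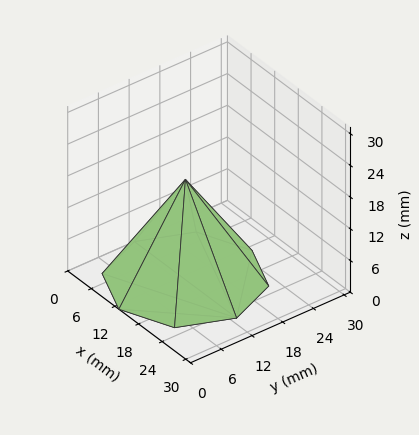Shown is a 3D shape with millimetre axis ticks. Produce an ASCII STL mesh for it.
Reading the render: the shape is a regular 8-sided pyramid, base circumscribed radius ≈ 13 mm, apex at z ≈ 19 mm (dimensions read to the nearest mm from the axis ticks). For the STL, each face is triangulated and given an outward normal.

solid part
  facet normal 0.0000 0.0000 -1.0000
    outer loop
      vertex 13.0 26.0 0.0
      vertex 22.2 22.2 0.0
      vertex 26.0 13.0 0.0
    endloop
  endfacet
  facet normal 0.0000 0.0000 -1.0000
    outer loop
      vertex 3.8 22.2 0.0
      vertex 13.0 26.0 0.0
      vertex 26.0 13.0 0.0
    endloop
  endfacet
  facet normal 0.0000 0.0000 -1.0000
    outer loop
      vertex 0.0 13.0 0.0
      vertex 3.8 22.2 0.0
      vertex 26.0 13.0 0.0
    endloop
  endfacet
  facet normal 0.0000 0.0000 -1.0000
    outer loop
      vertex 3.8 3.8 0.0
      vertex 0.0 13.0 0.0
      vertex 26.0 13.0 0.0
    endloop
  endfacet
  facet normal 0.0000 0.0000 -1.0000
    outer loop
      vertex 13.0 0.0 0.0
      vertex 3.8 3.8 0.0
      vertex 26.0 13.0 0.0
    endloop
  endfacet
  facet normal 0.0000 0.0000 -1.0000
    outer loop
      vertex 22.2 3.8 0.0
      vertex 13.0 0.0 0.0
      vertex 26.0 13.0 0.0
    endloop
  endfacet
  facet normal 0.7812 0.3227 0.5345
    outer loop
      vertex 26.0 13.0 0.0
      vertex 22.2 22.2 0.0
      vertex 13.0 13.0 19.0
    endloop
  endfacet
  facet normal 0.3227 0.7812 0.5345
    outer loop
      vertex 22.2 22.2 0.0
      vertex 13.0 26.0 0.0
      vertex 13.0 13.0 19.0
    endloop
  endfacet
  facet normal -0.3227 0.7812 0.5345
    outer loop
      vertex 13.0 26.0 0.0
      vertex 3.8 22.2 0.0
      vertex 13.0 13.0 19.0
    endloop
  endfacet
  facet normal -0.7812 0.3227 0.5345
    outer loop
      vertex 3.8 22.2 0.0
      vertex 0.0 13.0 0.0
      vertex 13.0 13.0 19.0
    endloop
  endfacet
  facet normal -0.7812 -0.3227 0.5345
    outer loop
      vertex 0.0 13.0 0.0
      vertex 3.8 3.8 0.0
      vertex 13.0 13.0 19.0
    endloop
  endfacet
  facet normal -0.3227 -0.7812 0.5345
    outer loop
      vertex 3.8 3.8 0.0
      vertex 13.0 0.0 0.0
      vertex 13.0 13.0 19.0
    endloop
  endfacet
  facet normal 0.3227 -0.7812 0.5345
    outer loop
      vertex 13.0 0.0 0.0
      vertex 22.2 3.8 0.0
      vertex 13.0 13.0 19.0
    endloop
  endfacet
  facet normal 0.7812 -0.3227 0.5345
    outer loop
      vertex 22.2 3.8 0.0
      vertex 26.0 13.0 0.0
      vertex 13.0 13.0 19.0
    endloop
  endfacet
endsolid part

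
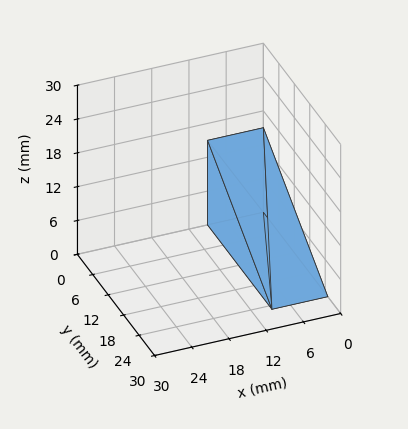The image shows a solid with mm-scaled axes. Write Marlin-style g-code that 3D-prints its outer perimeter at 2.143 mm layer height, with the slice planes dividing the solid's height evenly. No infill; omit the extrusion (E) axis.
Reading the render: the shape is a wedge (ramp): 9 × 25 mm base, rising to 15 mm along the y=0 edge and sloping linearly to z=0 at y=25 (dimensions read to the nearest mm from the axis ticks). For the g-code, the solid's height is divided into equal slices at the stated Δz and each level perimeter traced with G1 moves after a G0 lift.

; perimeter-only toolpath
G21 ; units = mm
G90 ; absolute positioning
G28 ; home
; layer 1
G0 Z2.143
G0 X0.000 Y0.000
G1 X9.000 Y0.000
G1 X9.000 Y21.429
G1 X0.000 Y21.429
G1 X0.000 Y0.000
; layer 2
G0 Z4.286
G0 X0.000 Y0.000
G1 X9.000 Y0.000
G1 X9.000 Y17.857
G1 X0.000 Y17.857
G1 X0.000 Y0.000
; layer 3
G0 Z6.429
G0 X0.000 Y0.000
G1 X9.000 Y0.000
G1 X9.000 Y14.286
G1 X0.000 Y14.286
G1 X0.000 Y0.000
; layer 4
G0 Z8.571
G0 X0.000 Y0.000
G1 X9.000 Y0.000
G1 X9.000 Y10.714
G1 X0.000 Y10.714
G1 X0.000 Y0.000
; layer 5
G0 Z10.714
G0 X0.000 Y0.000
G1 X9.000 Y0.000
G1 X9.000 Y7.143
G1 X0.000 Y7.143
G1 X0.000 Y0.000
; layer 6
G0 Z12.857
G0 X0.000 Y0.000
G1 X9.000 Y0.000
G1 X9.000 Y3.571
G1 X0.000 Y3.571
G1 X0.000 Y0.000
M2 ; end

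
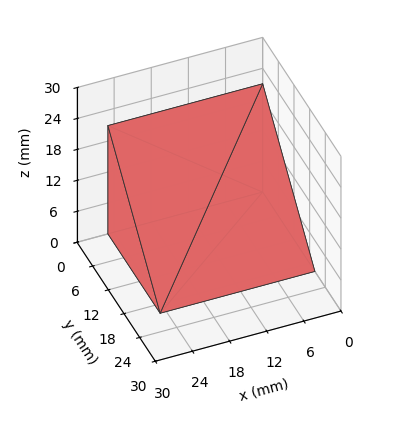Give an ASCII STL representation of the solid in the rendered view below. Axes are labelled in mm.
Reading the render: the shape is a wedge (ramp): 25 × 20 mm base, rising to 21 mm along the y=0 edge and sloping linearly to z=0 at y=20 (dimensions read to the nearest mm from the axis ticks). For the STL, each face is triangulated and given an outward normal.

solid part
  facet normal 0.0000 0.0000 -1.0000
    outer loop
      vertex 25.0 20.0 0.0
      vertex 25.0 0.0 0.0
      vertex 0.0 0.0 0.0
    endloop
  endfacet
  facet normal 0.0000 0.0000 -1.0000
    outer loop
      vertex 0.0 20.0 0.0
      vertex 25.0 20.0 0.0
      vertex 0.0 0.0 0.0
    endloop
  endfacet
  facet normal 0.0000 -1.0000 0.0000
    outer loop
      vertex 0.0 0.0 0.0
      vertex 25.0 0.0 0.0
      vertex 25.0 0.0 21.0
    endloop
  endfacet
  facet normal 0.0000 -1.0000 0.0000
    outer loop
      vertex 0.0 0.0 0.0
      vertex 25.0 0.0 21.0
      vertex 0.0 0.0 21.0
    endloop
  endfacet
  facet normal 0.0000 0.7241 0.6897
    outer loop
      vertex 0.0 0.0 21.0
      vertex 25.0 0.0 21.0
      vertex 25.0 20.0 0.0
    endloop
  endfacet
  facet normal 0.0000 0.7241 0.6897
    outer loop
      vertex 0.0 0.0 21.0
      vertex 25.0 20.0 0.0
      vertex 0.0 20.0 0.0
    endloop
  endfacet
  facet normal -1.0000 0.0000 0.0000
    outer loop
      vertex 0.0 0.0 21.0
      vertex 0.0 20.0 0.0
      vertex 0.0 0.0 0.0
    endloop
  endfacet
  facet normal 1.0000 0.0000 0.0000
    outer loop
      vertex 25.0 0.0 0.0
      vertex 25.0 20.0 0.0
      vertex 25.0 0.0 21.0
    endloop
  endfacet
endsolid part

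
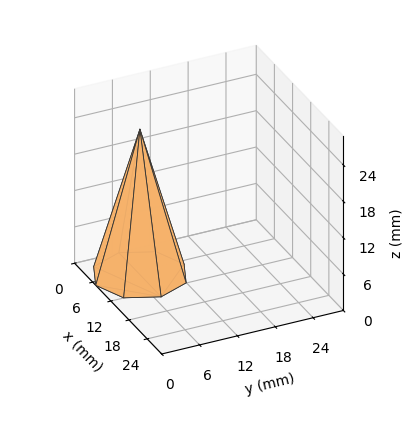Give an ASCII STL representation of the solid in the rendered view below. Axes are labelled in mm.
Reading the render: the shape is a regular 8-sided pyramid, base circumscribed radius ≈ 7 mm, apex at z ≈ 24 mm (dimensions read to the nearest mm from the axis ticks). For the STL, each face is triangulated and given an outward normal.

solid part
  facet normal 0.0000 0.0000 -1.0000
    outer loop
      vertex 7.00 14.00 0.00
      vertex 11.95 11.95 0.00
      vertex 14.00 7.00 0.00
    endloop
  endfacet
  facet normal 0.0000 0.0000 -1.0000
    outer loop
      vertex 2.05 11.95 0.00
      vertex 7.00 14.00 0.00
      vertex 14.00 7.00 0.00
    endloop
  endfacet
  facet normal 0.0000 0.0000 -1.0000
    outer loop
      vertex 0.00 7.00 0.00
      vertex 2.05 11.95 0.00
      vertex 14.00 7.00 0.00
    endloop
  endfacet
  facet normal 0.0000 0.0000 -1.0000
    outer loop
      vertex 2.05 2.05 0.00
      vertex 0.00 7.00 0.00
      vertex 14.00 7.00 0.00
    endloop
  endfacet
  facet normal 0.0000 0.0000 -1.0000
    outer loop
      vertex 7.00 0.00 0.00
      vertex 2.05 2.05 0.00
      vertex 14.00 7.00 0.00
    endloop
  endfacet
  facet normal 0.0000 0.0000 -1.0000
    outer loop
      vertex 11.95 2.05 0.00
      vertex 7.00 0.00 0.00
      vertex 14.00 7.00 0.00
    endloop
  endfacet
  facet normal 0.8921 0.3694 0.2602
    outer loop
      vertex 14.00 7.00 0.00
      vertex 11.95 11.95 0.00
      vertex 7.00 7.00 24.00
    endloop
  endfacet
  facet normal 0.3694 0.8921 0.2602
    outer loop
      vertex 11.95 11.95 0.00
      vertex 7.00 14.00 0.00
      vertex 7.00 7.00 24.00
    endloop
  endfacet
  facet normal -0.3694 0.8921 0.2602
    outer loop
      vertex 7.00 14.00 0.00
      vertex 2.05 11.95 0.00
      vertex 7.00 7.00 24.00
    endloop
  endfacet
  facet normal -0.8921 0.3694 0.2602
    outer loop
      vertex 2.05 11.95 0.00
      vertex 0.00 7.00 0.00
      vertex 7.00 7.00 24.00
    endloop
  endfacet
  facet normal -0.8921 -0.3694 0.2602
    outer loop
      vertex 0.00 7.00 0.00
      vertex 2.05 2.05 0.00
      vertex 7.00 7.00 24.00
    endloop
  endfacet
  facet normal -0.3694 -0.8921 0.2602
    outer loop
      vertex 2.05 2.05 0.00
      vertex 7.00 0.00 0.00
      vertex 7.00 7.00 24.00
    endloop
  endfacet
  facet normal 0.3694 -0.8921 0.2602
    outer loop
      vertex 7.00 0.00 0.00
      vertex 11.95 2.05 0.00
      vertex 7.00 7.00 24.00
    endloop
  endfacet
  facet normal 0.8921 -0.3694 0.2602
    outer loop
      vertex 11.95 2.05 0.00
      vertex 14.00 7.00 0.00
      vertex 7.00 7.00 24.00
    endloop
  endfacet
endsolid part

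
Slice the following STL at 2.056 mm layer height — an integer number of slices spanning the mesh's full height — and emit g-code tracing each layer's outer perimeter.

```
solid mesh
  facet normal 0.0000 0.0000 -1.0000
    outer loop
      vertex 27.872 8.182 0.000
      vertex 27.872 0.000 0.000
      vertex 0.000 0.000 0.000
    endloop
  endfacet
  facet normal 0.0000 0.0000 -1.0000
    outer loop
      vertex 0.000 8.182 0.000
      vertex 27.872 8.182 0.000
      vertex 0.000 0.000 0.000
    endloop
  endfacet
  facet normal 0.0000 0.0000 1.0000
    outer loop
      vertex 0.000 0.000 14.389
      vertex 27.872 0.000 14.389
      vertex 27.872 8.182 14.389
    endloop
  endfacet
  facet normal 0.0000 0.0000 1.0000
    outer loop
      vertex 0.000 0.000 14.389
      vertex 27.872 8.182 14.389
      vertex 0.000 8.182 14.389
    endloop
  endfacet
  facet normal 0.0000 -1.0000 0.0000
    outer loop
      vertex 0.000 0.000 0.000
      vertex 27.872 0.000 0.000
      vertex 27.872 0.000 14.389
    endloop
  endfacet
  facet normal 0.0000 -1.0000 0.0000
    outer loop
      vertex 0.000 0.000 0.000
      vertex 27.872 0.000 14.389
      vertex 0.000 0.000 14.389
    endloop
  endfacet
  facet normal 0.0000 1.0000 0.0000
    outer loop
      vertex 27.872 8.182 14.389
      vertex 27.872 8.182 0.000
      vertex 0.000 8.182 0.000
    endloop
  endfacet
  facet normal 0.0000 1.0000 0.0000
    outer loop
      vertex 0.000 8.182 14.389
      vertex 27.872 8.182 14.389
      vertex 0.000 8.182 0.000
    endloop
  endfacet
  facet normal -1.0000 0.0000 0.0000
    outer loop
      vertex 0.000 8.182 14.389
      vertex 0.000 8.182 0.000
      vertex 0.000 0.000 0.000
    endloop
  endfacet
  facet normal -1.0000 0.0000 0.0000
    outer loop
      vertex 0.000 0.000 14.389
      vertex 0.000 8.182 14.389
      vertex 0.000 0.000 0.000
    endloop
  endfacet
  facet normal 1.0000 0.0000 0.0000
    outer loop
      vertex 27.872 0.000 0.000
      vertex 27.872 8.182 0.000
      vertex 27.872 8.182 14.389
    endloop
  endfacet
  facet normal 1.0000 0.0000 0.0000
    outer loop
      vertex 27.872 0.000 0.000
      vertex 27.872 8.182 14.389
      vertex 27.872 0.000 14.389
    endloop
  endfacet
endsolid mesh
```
; perimeter-only toolpath
G21 ; units = mm
G90 ; absolute positioning
G28 ; home
; layer 1
G0 Z2.056
G0 X0.000 Y0.000
G1 X27.872 Y0.000
G1 X27.872 Y8.182
G1 X0.000 Y8.182
G1 X0.000 Y0.000
; layer 2
G0 Z4.111
G0 X0.000 Y0.000
G1 X27.872 Y0.000
G1 X27.872 Y8.182
G1 X0.000 Y8.182
G1 X0.000 Y0.000
; layer 3
G0 Z6.167
G0 X0.000 Y0.000
G1 X27.872 Y0.000
G1 X27.872 Y8.182
G1 X0.000 Y8.182
G1 X0.000 Y0.000
; layer 4
G0 Z8.222
G0 X0.000 Y0.000
G1 X27.872 Y0.000
G1 X27.872 Y8.182
G1 X0.000 Y8.182
G1 X0.000 Y0.000
; layer 5
G0 Z10.278
G0 X0.000 Y0.000
G1 X27.872 Y0.000
G1 X27.872 Y8.182
G1 X0.000 Y8.182
G1 X0.000 Y0.000
; layer 6
G0 Z12.333
G0 X0.000 Y0.000
G1 X27.872 Y0.000
G1 X27.872 Y8.182
G1 X0.000 Y8.182
G1 X0.000 Y0.000
; layer 7
G0 Z14.389
G0 X0.000 Y0.000
G1 X27.872 Y0.000
G1 X27.872 Y8.182
G1 X0.000 Y8.182
G1 X0.000 Y0.000
M2 ; end

The solid is a rectangular box, roughly 27.9 × 8.18 mm footprint and 14.4 mm tall. Slicing at Δz = 2.056 mm — 7 equal slices spanning the solid's height, so layer i sits at z = i·h/7 — gives 7 non-empty perimeters. Each is a 4-segment closed polygon; G0 lifts to the layer z and rapids to the start vertex, then G1 traces the edges.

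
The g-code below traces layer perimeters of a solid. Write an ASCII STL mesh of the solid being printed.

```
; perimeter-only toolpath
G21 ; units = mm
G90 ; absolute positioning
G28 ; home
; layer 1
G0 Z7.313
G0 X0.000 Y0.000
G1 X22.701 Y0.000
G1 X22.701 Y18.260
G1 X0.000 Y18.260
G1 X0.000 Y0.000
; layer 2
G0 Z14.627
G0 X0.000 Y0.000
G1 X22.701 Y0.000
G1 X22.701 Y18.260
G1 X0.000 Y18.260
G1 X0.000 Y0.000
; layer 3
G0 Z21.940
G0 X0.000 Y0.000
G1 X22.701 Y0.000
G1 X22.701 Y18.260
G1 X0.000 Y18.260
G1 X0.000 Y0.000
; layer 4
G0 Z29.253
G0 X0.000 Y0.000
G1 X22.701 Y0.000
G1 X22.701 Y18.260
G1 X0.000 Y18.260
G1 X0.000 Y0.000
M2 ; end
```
solid part
  facet normal 0.0000 0.0000 -1.0000
    outer loop
      vertex 22.701 18.260 0.000
      vertex 22.701 0.000 0.000
      vertex 0.000 0.000 0.000
    endloop
  endfacet
  facet normal 0.0000 0.0000 -1.0000
    outer loop
      vertex 0.000 18.260 0.000
      vertex 22.701 18.260 0.000
      vertex 0.000 0.000 0.000
    endloop
  endfacet
  facet normal 0.0000 0.0000 1.0000
    outer loop
      vertex 0.000 0.000 29.253
      vertex 22.701 0.000 29.253
      vertex 22.701 18.260 29.253
    endloop
  endfacet
  facet normal 0.0000 0.0000 1.0000
    outer loop
      vertex 0.000 0.000 29.253
      vertex 22.701 18.260 29.253
      vertex 0.000 18.260 29.253
    endloop
  endfacet
  facet normal 0.0000 -1.0000 0.0000
    outer loop
      vertex 0.000 0.000 0.000
      vertex 22.701 0.000 0.000
      vertex 22.701 0.000 29.253
    endloop
  endfacet
  facet normal 0.0000 -1.0000 0.0000
    outer loop
      vertex 0.000 0.000 0.000
      vertex 22.701 0.000 29.253
      vertex 0.000 0.000 29.253
    endloop
  endfacet
  facet normal 0.0000 1.0000 0.0000
    outer loop
      vertex 22.701 18.260 29.253
      vertex 22.701 18.260 0.000
      vertex 0.000 18.260 0.000
    endloop
  endfacet
  facet normal 0.0000 1.0000 0.0000
    outer loop
      vertex 0.000 18.260 29.253
      vertex 22.701 18.260 29.253
      vertex 0.000 18.260 0.000
    endloop
  endfacet
  facet normal -1.0000 0.0000 0.0000
    outer loop
      vertex 0.000 18.260 29.253
      vertex 0.000 18.260 0.000
      vertex 0.000 0.000 0.000
    endloop
  endfacet
  facet normal -1.0000 0.0000 0.0000
    outer loop
      vertex 0.000 0.000 29.253
      vertex 0.000 18.260 29.253
      vertex 0.000 0.000 0.000
    endloop
  endfacet
  facet normal 1.0000 0.0000 0.0000
    outer loop
      vertex 22.701 0.000 0.000
      vertex 22.701 18.260 0.000
      vertex 22.701 18.260 29.253
    endloop
  endfacet
  facet normal 1.0000 0.0000 0.0000
    outer loop
      vertex 22.701 0.000 0.000
      vertex 22.701 18.260 29.253
      vertex 22.701 0.000 29.253
    endloop
  endfacet
endsolid part

The G0 Z moves step by Δz≈7.313 mm. Every layer's G1 loop is the same polygon, so the solid is a straight extrusion of it from z=0 to z≈29.3. Closing with flat bottom and top caps and triangulating gives 12 facets — a rectangular box, roughly 22.7 × 18.3 mm footprint and 29.3 mm tall.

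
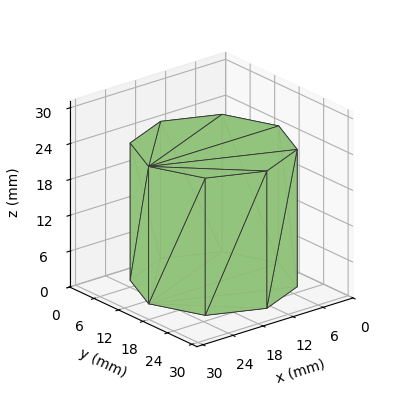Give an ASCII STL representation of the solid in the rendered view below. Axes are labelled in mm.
Reading the render: the shape is a regular 8-sided prism (a cylinder approximated with 8 flat sides), circumscribed radius ≈ 13 mm, height ≈ 23 mm (dimensions read to the nearest mm from the axis ticks). For the STL, each face is triangulated and given an outward normal.

solid part
  facet normal 0.0000 0.0000 -1.0000
    outer loop
      vertex 13.00 26.00 0.00
      vertex 22.19 22.19 0.00
      vertex 26.00 13.00 0.00
    endloop
  endfacet
  facet normal 0.0000 0.0000 -1.0000
    outer loop
      vertex 3.81 22.19 0.00
      vertex 13.00 26.00 0.00
      vertex 26.00 13.00 0.00
    endloop
  endfacet
  facet normal 0.0000 0.0000 -1.0000
    outer loop
      vertex 0.00 13.00 0.00
      vertex 3.81 22.19 0.00
      vertex 26.00 13.00 0.00
    endloop
  endfacet
  facet normal 0.0000 0.0000 -1.0000
    outer loop
      vertex 3.81 3.81 0.00
      vertex 0.00 13.00 0.00
      vertex 26.00 13.00 0.00
    endloop
  endfacet
  facet normal 0.0000 0.0000 -1.0000
    outer loop
      vertex 13.00 0.00 0.00
      vertex 3.81 3.81 0.00
      vertex 26.00 13.00 0.00
    endloop
  endfacet
  facet normal 0.0000 0.0000 -1.0000
    outer loop
      vertex 22.19 3.81 0.00
      vertex 13.00 0.00 0.00
      vertex 26.00 13.00 0.00
    endloop
  endfacet
  facet normal 0.0000 0.0000 1.0000
    outer loop
      vertex 26.00 13.00 23.00
      vertex 22.19 22.19 23.00
      vertex 13.00 26.00 23.00
    endloop
  endfacet
  facet normal 0.0000 0.0000 1.0000
    outer loop
      vertex 26.00 13.00 23.00
      vertex 13.00 26.00 23.00
      vertex 3.81 22.19 23.00
    endloop
  endfacet
  facet normal 0.0000 0.0000 1.0000
    outer loop
      vertex 26.00 13.00 23.00
      vertex 3.81 22.19 23.00
      vertex 0.00 13.00 23.00
    endloop
  endfacet
  facet normal 0.0000 0.0000 1.0000
    outer loop
      vertex 26.00 13.00 23.00
      vertex 0.00 13.00 23.00
      vertex 3.81 3.81 23.00
    endloop
  endfacet
  facet normal 0.0000 0.0000 1.0000
    outer loop
      vertex 26.00 13.00 23.00
      vertex 3.81 3.81 23.00
      vertex 13.00 0.00 23.00
    endloop
  endfacet
  facet normal 0.0000 0.0000 1.0000
    outer loop
      vertex 26.00 13.00 23.00
      vertex 13.00 0.00 23.00
      vertex 22.19 3.81 23.00
    endloop
  endfacet
  facet normal 0.9238 0.3830 0.0000
    outer loop
      vertex 26.00 13.00 0.00
      vertex 22.19 22.19 0.00
      vertex 22.19 22.19 23.00
    endloop
  endfacet
  facet normal 0.9238 0.3830 0.0000
    outer loop
      vertex 26.00 13.00 0.00
      vertex 22.19 22.19 23.00
      vertex 26.00 13.00 23.00
    endloop
  endfacet
  facet normal 0.3830 0.9238 0.0000
    outer loop
      vertex 22.19 22.19 0.00
      vertex 13.00 26.00 0.00
      vertex 13.00 26.00 23.00
    endloop
  endfacet
  facet normal 0.3830 0.9238 0.0000
    outer loop
      vertex 22.19 22.19 0.00
      vertex 13.00 26.00 23.00
      vertex 22.19 22.19 23.00
    endloop
  endfacet
  facet normal -0.3830 0.9238 0.0000
    outer loop
      vertex 13.00 26.00 0.00
      vertex 3.81 22.19 0.00
      vertex 3.81 22.19 23.00
    endloop
  endfacet
  facet normal -0.3830 0.9238 0.0000
    outer loop
      vertex 13.00 26.00 0.00
      vertex 3.81 22.19 23.00
      vertex 13.00 26.00 23.00
    endloop
  endfacet
  facet normal -0.9238 0.3830 0.0000
    outer loop
      vertex 3.81 22.19 0.00
      vertex 0.00 13.00 0.00
      vertex 0.00 13.00 23.00
    endloop
  endfacet
  facet normal -0.9238 0.3830 0.0000
    outer loop
      vertex 3.81 22.19 0.00
      vertex 0.00 13.00 23.00
      vertex 3.81 22.19 23.00
    endloop
  endfacet
  facet normal -0.9238 -0.3830 0.0000
    outer loop
      vertex 0.00 13.00 0.00
      vertex 3.81 3.81 0.00
      vertex 3.81 3.81 23.00
    endloop
  endfacet
  facet normal -0.9238 -0.3830 0.0000
    outer loop
      vertex 0.00 13.00 0.00
      vertex 3.81 3.81 23.00
      vertex 0.00 13.00 23.00
    endloop
  endfacet
  facet normal -0.3830 -0.9238 0.0000
    outer loop
      vertex 3.81 3.81 0.00
      vertex 13.00 0.00 0.00
      vertex 13.00 0.00 23.00
    endloop
  endfacet
  facet normal -0.3830 -0.9238 0.0000
    outer loop
      vertex 3.81 3.81 0.00
      vertex 13.00 0.00 23.00
      vertex 3.81 3.81 23.00
    endloop
  endfacet
  facet normal 0.3830 -0.9238 0.0000
    outer loop
      vertex 13.00 0.00 0.00
      vertex 22.19 3.81 0.00
      vertex 22.19 3.81 23.00
    endloop
  endfacet
  facet normal 0.3830 -0.9238 0.0000
    outer loop
      vertex 13.00 0.00 0.00
      vertex 22.19 3.81 23.00
      vertex 13.00 0.00 23.00
    endloop
  endfacet
  facet normal 0.9238 -0.3830 0.0000
    outer loop
      vertex 22.19 3.81 0.00
      vertex 26.00 13.00 0.00
      vertex 26.00 13.00 23.00
    endloop
  endfacet
  facet normal 0.9238 -0.3830 0.0000
    outer loop
      vertex 22.19 3.81 0.00
      vertex 26.00 13.00 23.00
      vertex 22.19 3.81 23.00
    endloop
  endfacet
endsolid part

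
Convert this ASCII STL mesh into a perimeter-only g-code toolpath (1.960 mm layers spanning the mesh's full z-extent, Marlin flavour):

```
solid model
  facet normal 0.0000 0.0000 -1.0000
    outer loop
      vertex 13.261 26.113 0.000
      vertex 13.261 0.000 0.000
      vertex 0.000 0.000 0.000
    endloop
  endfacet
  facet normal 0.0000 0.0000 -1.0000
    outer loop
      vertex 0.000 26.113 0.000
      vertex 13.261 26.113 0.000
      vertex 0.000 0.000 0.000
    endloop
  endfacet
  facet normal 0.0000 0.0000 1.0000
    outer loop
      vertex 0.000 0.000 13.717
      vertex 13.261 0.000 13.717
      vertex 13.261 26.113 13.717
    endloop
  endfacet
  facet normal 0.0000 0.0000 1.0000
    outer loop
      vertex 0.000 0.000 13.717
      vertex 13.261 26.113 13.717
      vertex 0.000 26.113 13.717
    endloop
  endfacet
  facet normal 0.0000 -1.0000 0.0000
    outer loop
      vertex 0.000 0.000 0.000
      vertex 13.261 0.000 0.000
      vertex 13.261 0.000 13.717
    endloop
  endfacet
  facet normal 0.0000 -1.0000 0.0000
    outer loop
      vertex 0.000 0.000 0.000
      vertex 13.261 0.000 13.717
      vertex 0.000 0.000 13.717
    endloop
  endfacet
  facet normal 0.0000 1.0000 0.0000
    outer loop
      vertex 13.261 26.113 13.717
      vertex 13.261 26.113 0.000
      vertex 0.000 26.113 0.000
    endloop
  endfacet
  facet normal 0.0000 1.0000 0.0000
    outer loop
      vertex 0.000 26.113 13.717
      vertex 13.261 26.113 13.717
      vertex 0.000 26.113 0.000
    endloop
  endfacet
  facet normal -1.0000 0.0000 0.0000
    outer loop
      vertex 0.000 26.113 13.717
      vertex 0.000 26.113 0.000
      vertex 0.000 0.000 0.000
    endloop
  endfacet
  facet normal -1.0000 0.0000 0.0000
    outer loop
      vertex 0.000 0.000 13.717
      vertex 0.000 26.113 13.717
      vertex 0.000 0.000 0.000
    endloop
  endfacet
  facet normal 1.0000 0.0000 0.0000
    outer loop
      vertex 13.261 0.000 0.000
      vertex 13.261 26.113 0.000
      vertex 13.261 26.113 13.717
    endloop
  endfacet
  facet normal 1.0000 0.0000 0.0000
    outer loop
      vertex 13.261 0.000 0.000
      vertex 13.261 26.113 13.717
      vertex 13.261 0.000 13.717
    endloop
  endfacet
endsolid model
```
; perimeter-only toolpath
G21 ; units = mm
G90 ; absolute positioning
G28 ; home
; layer 1
G0 Z1.960
G0 X0.000 Y0.000
G1 X13.261 Y0.000
G1 X13.261 Y26.113
G1 X0.000 Y26.113
G1 X0.000 Y0.000
; layer 2
G0 Z3.919
G0 X0.000 Y0.000
G1 X13.261 Y0.000
G1 X13.261 Y26.113
G1 X0.000 Y26.113
G1 X0.000 Y0.000
; layer 3
G0 Z5.879
G0 X0.000 Y0.000
G1 X13.261 Y0.000
G1 X13.261 Y26.113
G1 X0.000 Y26.113
G1 X0.000 Y0.000
; layer 4
G0 Z7.838
G0 X0.000 Y0.000
G1 X13.261 Y0.000
G1 X13.261 Y26.113
G1 X0.000 Y26.113
G1 X0.000 Y0.000
; layer 5
G0 Z9.798
G0 X0.000 Y0.000
G1 X13.261 Y0.000
G1 X13.261 Y26.113
G1 X0.000 Y26.113
G1 X0.000 Y0.000
; layer 6
G0 Z11.757
G0 X0.000 Y0.000
G1 X13.261 Y0.000
G1 X13.261 Y26.113
G1 X0.000 Y26.113
G1 X0.000 Y0.000
; layer 7
G0 Z13.717
G0 X0.000 Y0.000
G1 X13.261 Y0.000
G1 X13.261 Y26.113
G1 X0.000 Y26.113
G1 X0.000 Y0.000
M2 ; end

The solid is a rectangular box, roughly 13.3 × 26.1 mm footprint and 13.7 mm tall. Slicing at Δz = 1.960 mm — 7 equal slices spanning the solid's height, so layer i sits at z = i·h/7 — gives 7 non-empty perimeters. Each is a 4-segment closed polygon; G0 lifts to the layer z and rapids to the start vertex, then G1 traces the edges.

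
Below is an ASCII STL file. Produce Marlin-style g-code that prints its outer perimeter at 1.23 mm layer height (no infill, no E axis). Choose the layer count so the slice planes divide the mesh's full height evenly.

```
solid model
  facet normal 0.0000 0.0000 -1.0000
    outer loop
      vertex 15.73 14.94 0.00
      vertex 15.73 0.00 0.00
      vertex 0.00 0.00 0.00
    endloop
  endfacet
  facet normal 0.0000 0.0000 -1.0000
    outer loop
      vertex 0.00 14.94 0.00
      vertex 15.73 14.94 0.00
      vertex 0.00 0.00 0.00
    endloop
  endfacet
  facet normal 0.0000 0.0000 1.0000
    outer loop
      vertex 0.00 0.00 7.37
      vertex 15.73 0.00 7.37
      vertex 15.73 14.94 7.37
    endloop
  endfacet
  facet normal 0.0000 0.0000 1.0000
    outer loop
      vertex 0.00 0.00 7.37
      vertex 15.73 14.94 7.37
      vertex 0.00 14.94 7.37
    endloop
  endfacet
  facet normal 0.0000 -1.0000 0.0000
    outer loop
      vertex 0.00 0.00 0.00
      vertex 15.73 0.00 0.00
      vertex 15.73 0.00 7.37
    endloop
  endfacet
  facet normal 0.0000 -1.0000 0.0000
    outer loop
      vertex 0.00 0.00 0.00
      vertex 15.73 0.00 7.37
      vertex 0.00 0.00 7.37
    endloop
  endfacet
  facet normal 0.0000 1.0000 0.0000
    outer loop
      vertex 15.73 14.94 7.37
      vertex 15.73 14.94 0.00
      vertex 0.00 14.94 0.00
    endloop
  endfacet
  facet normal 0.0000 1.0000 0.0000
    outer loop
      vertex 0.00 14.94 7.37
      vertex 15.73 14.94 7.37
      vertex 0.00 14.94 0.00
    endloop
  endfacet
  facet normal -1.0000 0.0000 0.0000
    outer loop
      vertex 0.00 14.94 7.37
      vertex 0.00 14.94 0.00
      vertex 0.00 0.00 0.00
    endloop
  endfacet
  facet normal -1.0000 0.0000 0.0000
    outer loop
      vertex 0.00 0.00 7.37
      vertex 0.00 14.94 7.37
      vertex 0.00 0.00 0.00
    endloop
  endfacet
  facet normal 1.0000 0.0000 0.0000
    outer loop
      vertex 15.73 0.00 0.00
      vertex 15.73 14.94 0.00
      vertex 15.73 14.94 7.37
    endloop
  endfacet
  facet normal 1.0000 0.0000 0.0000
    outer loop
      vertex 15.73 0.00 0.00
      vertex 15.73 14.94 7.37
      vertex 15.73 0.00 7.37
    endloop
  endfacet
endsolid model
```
; perimeter-only toolpath
G21 ; units = mm
G90 ; absolute positioning
G28 ; home
; layer 1
G0 Z1.23
G0 X0.00 Y0.00
G1 X15.73 Y0.00
G1 X15.73 Y14.94
G1 X0.00 Y14.94
G1 X0.00 Y0.00
; layer 2
G0 Z2.46
G0 X0.00 Y0.00
G1 X15.73 Y0.00
G1 X15.73 Y14.94
G1 X0.00 Y14.94
G1 X0.00 Y0.00
; layer 3
G0 Z3.68
G0 X0.00 Y0.00
G1 X15.73 Y0.00
G1 X15.73 Y14.94
G1 X0.00 Y14.94
G1 X0.00 Y0.00
; layer 4
G0 Z4.91
G0 X0.00 Y0.00
G1 X15.73 Y0.00
G1 X15.73 Y14.94
G1 X0.00 Y14.94
G1 X0.00 Y0.00
; layer 5
G0 Z6.14
G0 X0.00 Y0.00
G1 X15.73 Y0.00
G1 X15.73 Y14.94
G1 X0.00 Y14.94
G1 X0.00 Y0.00
; layer 6
G0 Z7.37
G0 X0.00 Y0.00
G1 X15.73 Y0.00
G1 X15.73 Y14.94
G1 X0.00 Y14.94
G1 X0.00 Y0.00
M2 ; end

The solid is a rectangular box, roughly 15.7 × 14.9 mm footprint and 7.37 mm tall. Slicing at Δz = 1.23 mm — 6 equal slices spanning the solid's height, so layer i sits at z = i·h/6 — gives 6 non-empty perimeters. Each is a 4-segment closed polygon; G0 lifts to the layer z and rapids to the start vertex, then G1 traces the edges.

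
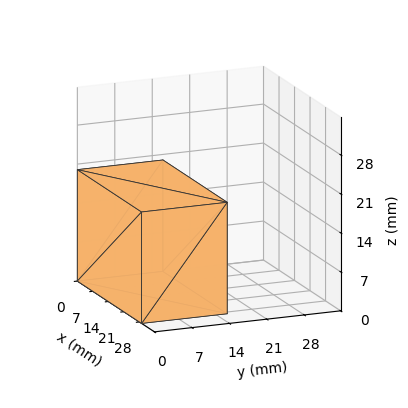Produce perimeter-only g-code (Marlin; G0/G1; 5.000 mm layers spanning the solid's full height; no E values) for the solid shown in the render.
Reading the render: the shape is a rectangular box, roughly 29 × 16 mm footprint and 20 mm tall (dimensions read to the nearest mm from the axis ticks). For the g-code, the solid's height is divided into equal slices at the stated Δz and each level perimeter traced with G1 moves after a G0 lift.

; perimeter-only toolpath
G21 ; units = mm
G90 ; absolute positioning
G28 ; home
; layer 1
G0 Z5.000
G0 X0.000 Y0.000
G1 X29.000 Y0.000
G1 X29.000 Y16.000
G1 X0.000 Y16.000
G1 X0.000 Y0.000
; layer 2
G0 Z10.000
G0 X0.000 Y0.000
G1 X29.000 Y0.000
G1 X29.000 Y16.000
G1 X0.000 Y16.000
G1 X0.000 Y0.000
; layer 3
G0 Z15.000
G0 X0.000 Y0.000
G1 X29.000 Y0.000
G1 X29.000 Y16.000
G1 X0.000 Y16.000
G1 X0.000 Y0.000
; layer 4
G0 Z20.000
G0 X0.000 Y0.000
G1 X29.000 Y0.000
G1 X29.000 Y16.000
G1 X0.000 Y16.000
G1 X0.000 Y0.000
M2 ; end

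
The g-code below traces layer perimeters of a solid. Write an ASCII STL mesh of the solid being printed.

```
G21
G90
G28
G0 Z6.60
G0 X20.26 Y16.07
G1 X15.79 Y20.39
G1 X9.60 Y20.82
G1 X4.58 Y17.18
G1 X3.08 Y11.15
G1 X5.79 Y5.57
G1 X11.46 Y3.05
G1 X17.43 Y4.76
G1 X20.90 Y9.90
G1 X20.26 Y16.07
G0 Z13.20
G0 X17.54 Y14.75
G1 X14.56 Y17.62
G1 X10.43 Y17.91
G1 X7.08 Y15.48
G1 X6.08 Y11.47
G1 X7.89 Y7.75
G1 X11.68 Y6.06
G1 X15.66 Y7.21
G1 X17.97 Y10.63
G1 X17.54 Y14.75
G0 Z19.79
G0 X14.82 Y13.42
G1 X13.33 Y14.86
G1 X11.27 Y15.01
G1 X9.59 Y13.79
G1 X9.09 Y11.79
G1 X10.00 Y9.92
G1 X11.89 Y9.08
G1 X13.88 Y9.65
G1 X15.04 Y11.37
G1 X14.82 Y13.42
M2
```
solid part
  facet normal 0.0000 0.0000 -1.0000
    outer loop
      vertex 8.77 23.73 0.00
      vertex 17.02 23.15 0.00
      vertex 22.98 17.40 0.00
    endloop
  endfacet
  facet normal 0.0000 0.0000 -1.0000
    outer loop
      vertex 2.07 18.87 0.00
      vertex 8.77 23.73 0.00
      vertex 22.98 17.40 0.00
    endloop
  endfacet
  facet normal 0.0000 0.0000 -1.0000
    outer loop
      vertex 0.07 10.84 0.00
      vertex 2.07 18.87 0.00
      vertex 22.98 17.40 0.00
    endloop
  endfacet
  facet normal 0.0000 0.0000 -1.0000
    outer loop
      vertex 3.69 3.40 0.00
      vertex 0.07 10.84 0.00
      vertex 22.98 17.40 0.00
    endloop
  endfacet
  facet normal 0.0000 0.0000 -1.0000
    outer loop
      vertex 11.25 0.03 0.00
      vertex 3.69 3.40 0.00
      vertex 22.98 17.40 0.00
    endloop
  endfacet
  facet normal 0.0000 0.0000 -1.0000
    outer loop
      vertex 19.21 2.31 0.00
      vertex 11.25 0.03 0.00
      vertex 22.98 17.40 0.00
    endloop
  endfacet
  facet normal 0.0000 0.0000 -1.0000
    outer loop
      vertex 23.84 9.17 0.00
      vertex 19.21 2.31 0.00
      vertex 22.98 17.40 0.00
    endloop
  endfacet
  facet normal 0.6377 0.6610 0.3956
    outer loop
      vertex 22.98 17.40 0.00
      vertex 17.02 23.15 0.00
      vertex 12.10 12.10 26.39
    endloop
  endfacet
  facet normal 0.0644 0.9162 0.3956
    outer loop
      vertex 17.02 23.15 0.00
      vertex 8.77 23.73 0.00
      vertex 12.10 12.10 26.39
    endloop
  endfacet
  facet normal -0.5393 0.7434 0.3957
    outer loop
      vertex 8.77 23.73 0.00
      vertex 2.07 18.87 0.00
      vertex 12.10 12.10 26.39
    endloop
  endfacet
  facet normal -0.8912 0.2220 0.3956
    outer loop
      vertex 2.07 18.87 0.00
      vertex 0.07 10.84 0.00
      vertex 12.10 12.10 26.39
    endloop
  endfacet
  facet normal -0.8258 -0.4018 0.3956
    outer loop
      vertex 0.07 10.84 0.00
      vertex 3.69 3.40 0.00
      vertex 12.10 12.10 26.39
    endloop
  endfacet
  facet normal -0.3739 -0.8388 0.3957
    outer loop
      vertex 3.69 3.40 0.00
      vertex 11.25 0.03 0.00
      vertex 12.10 12.10 26.39
    endloop
  endfacet
  facet normal 0.2529 -0.8829 0.3957
    outer loop
      vertex 11.25 0.03 0.00
      vertex 19.21 2.31 0.00
      vertex 12.10 12.10 26.39
    endloop
  endfacet
  facet normal 0.7612 -0.5138 0.3957
    outer loop
      vertex 19.21 2.31 0.00
      vertex 23.84 9.17 0.00
      vertex 12.10 12.10 26.39
    endloop
  endfacet
  facet normal 0.9134 0.0954 0.3957
    outer loop
      vertex 23.84 9.17 0.00
      vertex 22.98 17.40 0.00
      vertex 12.10 12.10 26.39
    endloop
  endfacet
endsolid part

The G0 Z moves step by Δz≈6.60 mm. The G1 loops shrink linearly with z, so the solid tapers from its base footprint up to z≈26.4. Closing with a flat bottom cap and the tapered top and triangulating gives 16 facets — a regular 9-sided pyramid, base circumscribed radius ≈ 12.1 mm, apex at z ≈ 26.4 mm.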